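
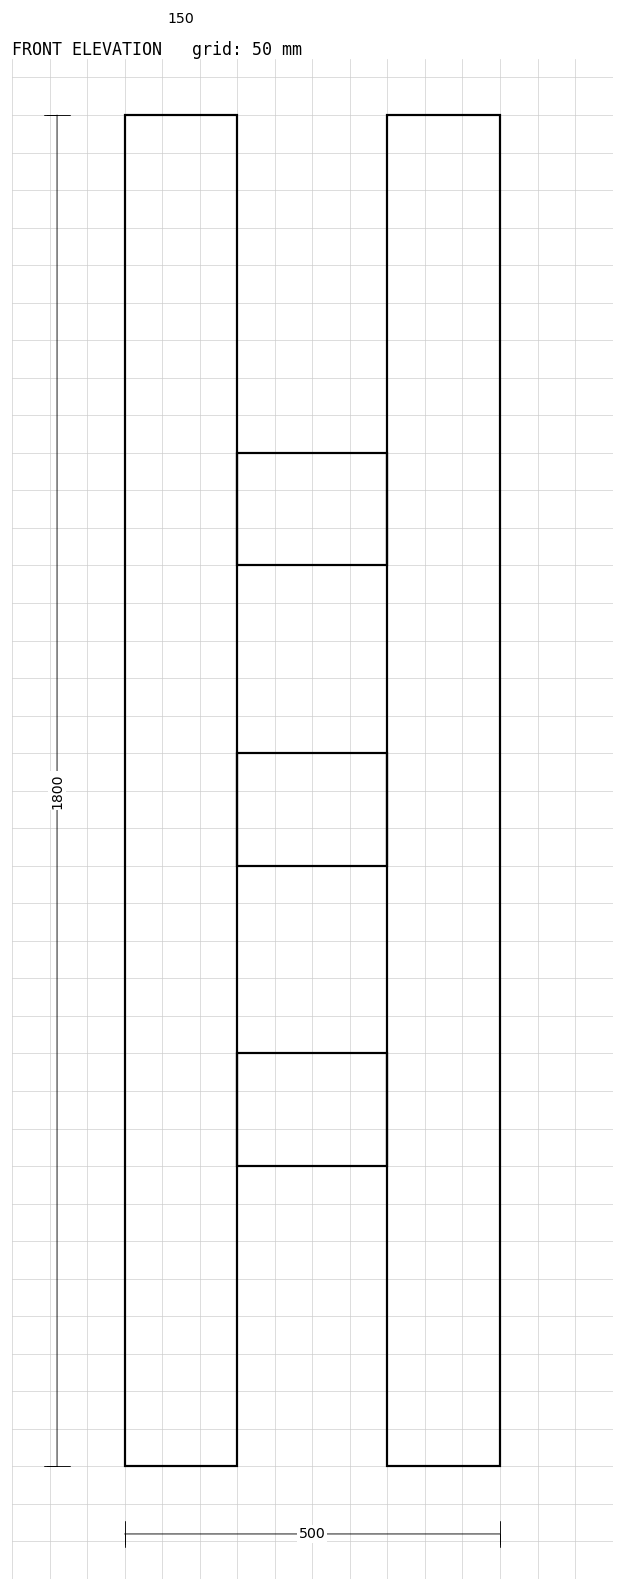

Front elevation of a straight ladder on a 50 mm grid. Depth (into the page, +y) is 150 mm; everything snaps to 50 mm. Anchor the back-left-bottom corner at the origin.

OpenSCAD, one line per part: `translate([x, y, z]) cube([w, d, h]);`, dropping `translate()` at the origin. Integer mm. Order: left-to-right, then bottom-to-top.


cube([150, 150, 1800]);
translate([150, 0, 400]) cube([200, 150, 150]);
translate([150, 0, 800]) cube([200, 150, 150]);
translate([150, 0, 1200]) cube([200, 150, 150]);
translate([350, 0, 0]) cube([150, 150, 1800]);


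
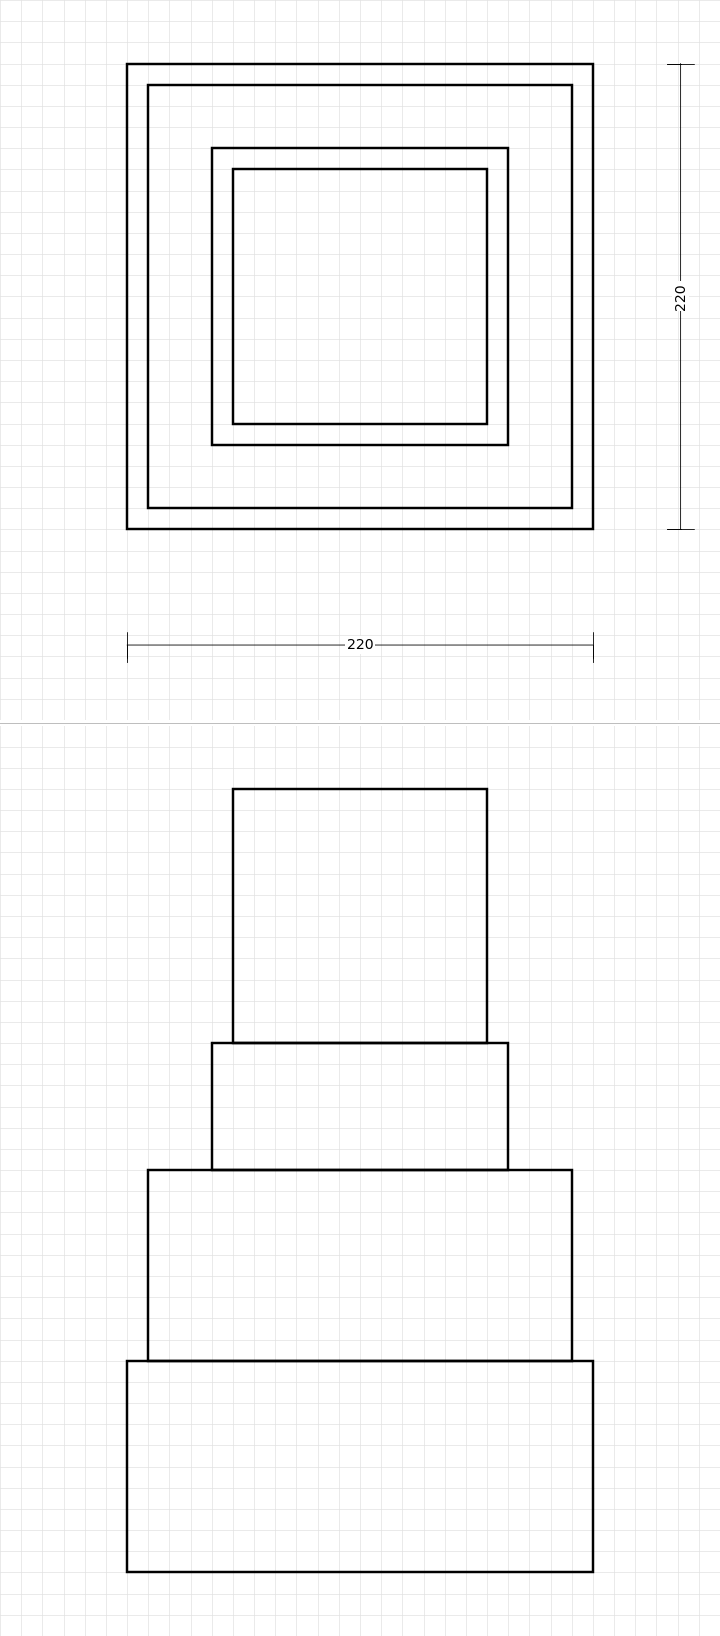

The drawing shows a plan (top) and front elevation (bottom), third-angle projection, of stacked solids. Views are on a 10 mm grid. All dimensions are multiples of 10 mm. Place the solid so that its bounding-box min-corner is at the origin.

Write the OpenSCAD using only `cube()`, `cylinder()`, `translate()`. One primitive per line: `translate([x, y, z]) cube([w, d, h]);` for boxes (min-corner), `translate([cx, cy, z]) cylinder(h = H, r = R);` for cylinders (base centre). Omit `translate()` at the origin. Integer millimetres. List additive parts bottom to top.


cube([220, 220, 100]);
translate([10, 10, 100]) cube([200, 200, 90]);
translate([40, 40, 190]) cube([140, 140, 60]);
translate([50, 50, 250]) cube([120, 120, 120]);


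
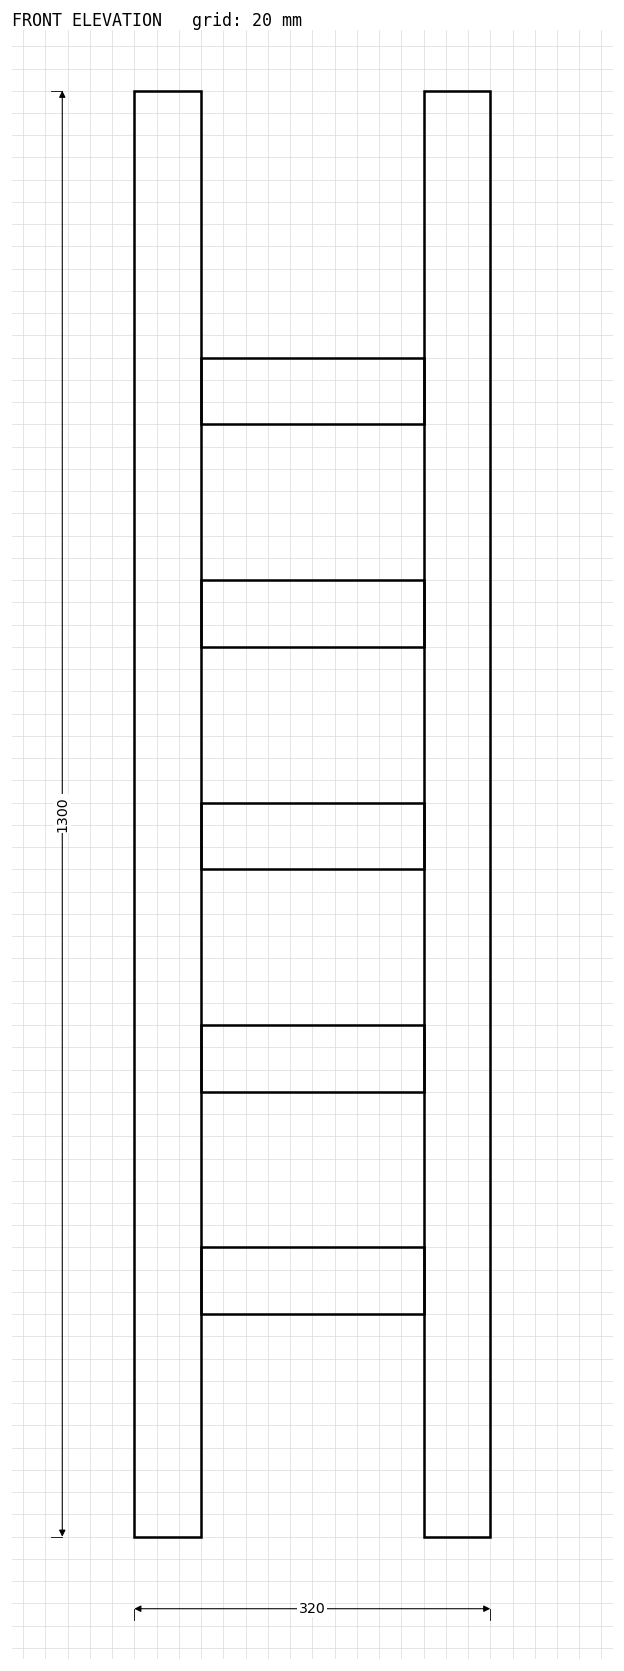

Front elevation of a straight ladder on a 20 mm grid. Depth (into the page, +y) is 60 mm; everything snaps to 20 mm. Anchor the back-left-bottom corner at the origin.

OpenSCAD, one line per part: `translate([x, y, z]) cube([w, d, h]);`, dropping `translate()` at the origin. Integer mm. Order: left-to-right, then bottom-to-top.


cube([60, 60, 1300]);
translate([60, 0, 200]) cube([200, 60, 60]);
translate([60, 0, 400]) cube([200, 60, 60]);
translate([60, 0, 600]) cube([200, 60, 60]);
translate([60, 0, 800]) cube([200, 60, 60]);
translate([60, 0, 1000]) cube([200, 60, 60]);
translate([260, 0, 0]) cube([60, 60, 1300]);


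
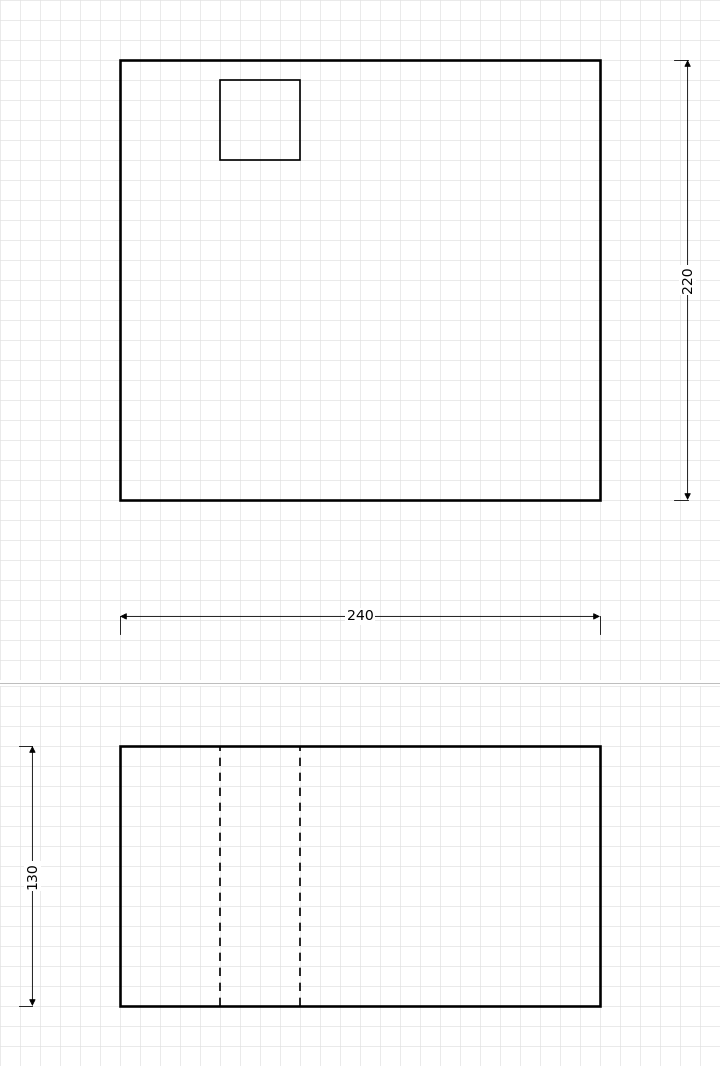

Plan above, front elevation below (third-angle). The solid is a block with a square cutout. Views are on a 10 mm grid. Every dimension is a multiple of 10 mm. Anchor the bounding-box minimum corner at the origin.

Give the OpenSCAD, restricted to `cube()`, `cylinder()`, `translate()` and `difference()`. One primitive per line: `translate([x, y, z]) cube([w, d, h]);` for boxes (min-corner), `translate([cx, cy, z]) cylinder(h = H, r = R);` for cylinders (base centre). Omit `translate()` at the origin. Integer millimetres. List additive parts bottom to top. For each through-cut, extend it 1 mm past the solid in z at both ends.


difference() {
  cube([240, 220, 130]);
  translate([50, 170, -1]) cube([40, 40, 132]);
}


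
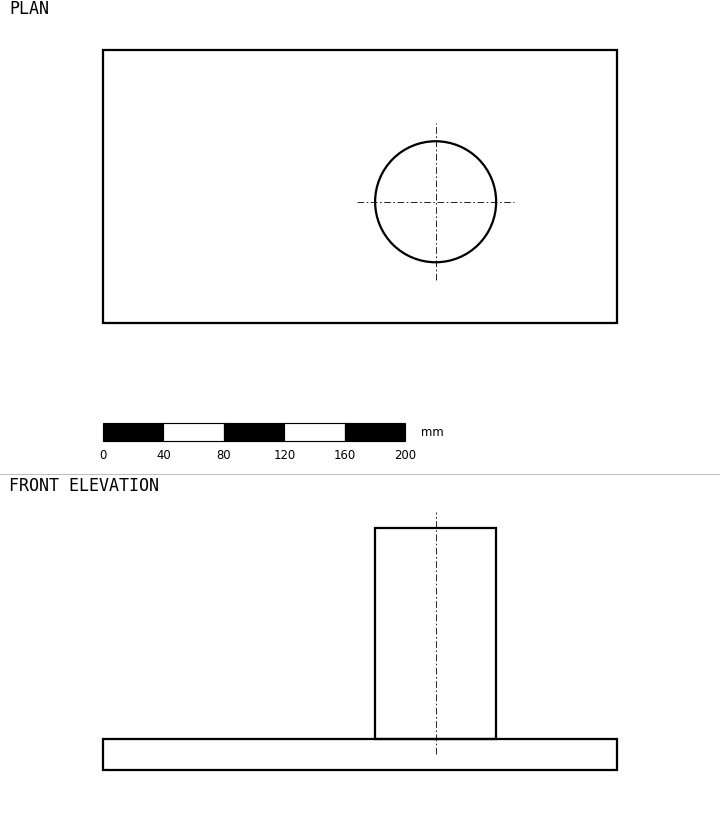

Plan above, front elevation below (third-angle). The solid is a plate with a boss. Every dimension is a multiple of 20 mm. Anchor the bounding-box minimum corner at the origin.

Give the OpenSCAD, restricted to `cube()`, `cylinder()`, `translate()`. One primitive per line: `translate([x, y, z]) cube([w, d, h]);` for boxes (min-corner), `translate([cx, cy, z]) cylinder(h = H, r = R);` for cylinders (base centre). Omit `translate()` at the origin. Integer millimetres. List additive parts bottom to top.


cube([340, 180, 20]);
translate([220, 80, 20]) cylinder(h = 140, r = 40);


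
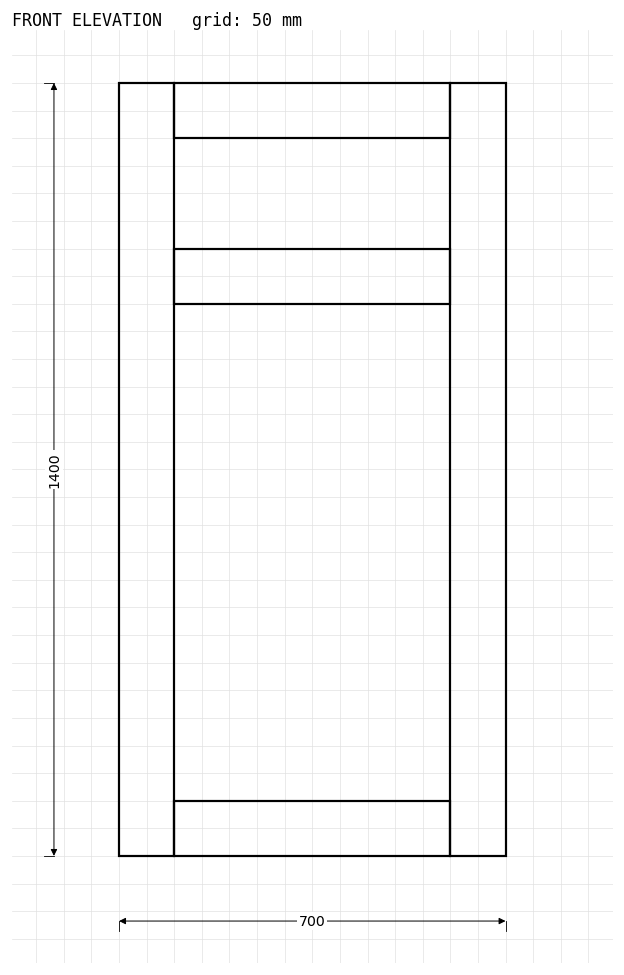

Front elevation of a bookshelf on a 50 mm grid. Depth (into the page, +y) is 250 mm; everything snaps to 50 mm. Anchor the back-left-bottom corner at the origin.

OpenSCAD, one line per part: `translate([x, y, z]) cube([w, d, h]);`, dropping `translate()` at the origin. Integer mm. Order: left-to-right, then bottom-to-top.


cube([100, 250, 1400]);
translate([100, 0, 0]) cube([500, 250, 100]);
translate([100, 0, 1000]) cube([500, 250, 100]);
translate([100, 0, 1300]) cube([500, 250, 100]);
translate([600, 0, 0]) cube([100, 250, 1400]);


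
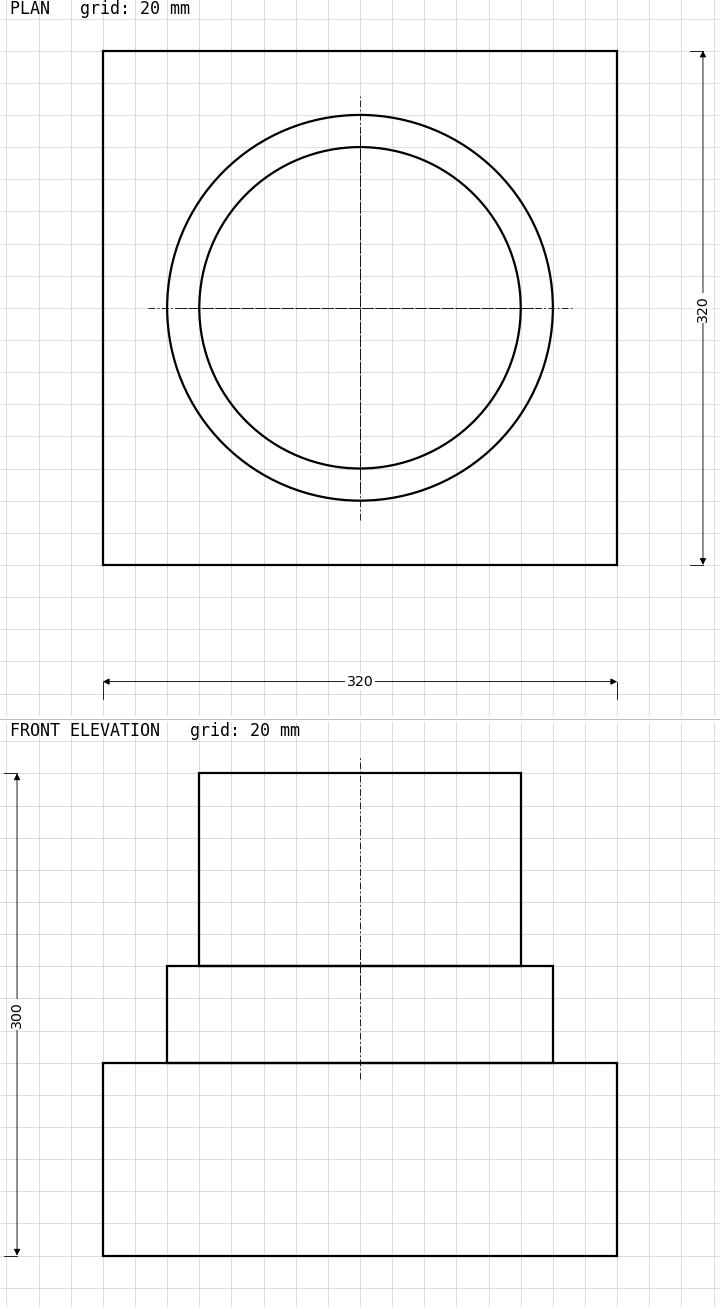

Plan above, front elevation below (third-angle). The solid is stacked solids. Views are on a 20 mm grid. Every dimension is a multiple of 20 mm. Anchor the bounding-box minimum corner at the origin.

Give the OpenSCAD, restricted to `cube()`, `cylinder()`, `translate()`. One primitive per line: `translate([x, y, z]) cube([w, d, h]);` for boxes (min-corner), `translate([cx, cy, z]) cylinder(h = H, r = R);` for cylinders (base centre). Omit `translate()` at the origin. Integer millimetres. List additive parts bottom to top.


cube([320, 320, 120]);
translate([160, 160, 120]) cylinder(h = 60, r = 120);
translate([160, 160, 180]) cylinder(h = 120, r = 100);


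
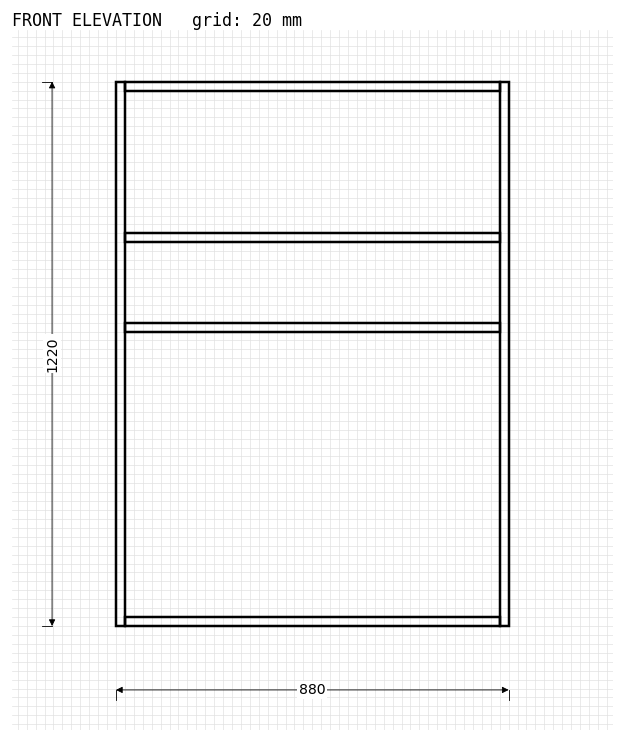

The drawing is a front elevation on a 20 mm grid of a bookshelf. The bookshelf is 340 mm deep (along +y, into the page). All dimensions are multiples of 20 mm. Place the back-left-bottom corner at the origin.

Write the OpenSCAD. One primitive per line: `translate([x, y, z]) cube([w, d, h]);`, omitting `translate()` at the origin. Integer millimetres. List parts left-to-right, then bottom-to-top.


cube([20, 340, 1220]);
translate([20, 0, 0]) cube([840, 340, 20]);
translate([20, 0, 660]) cube([840, 340, 20]);
translate([20, 0, 860]) cube([840, 340, 20]);
translate([20, 0, 1200]) cube([840, 340, 20]);
translate([860, 0, 0]) cube([20, 340, 1220]);


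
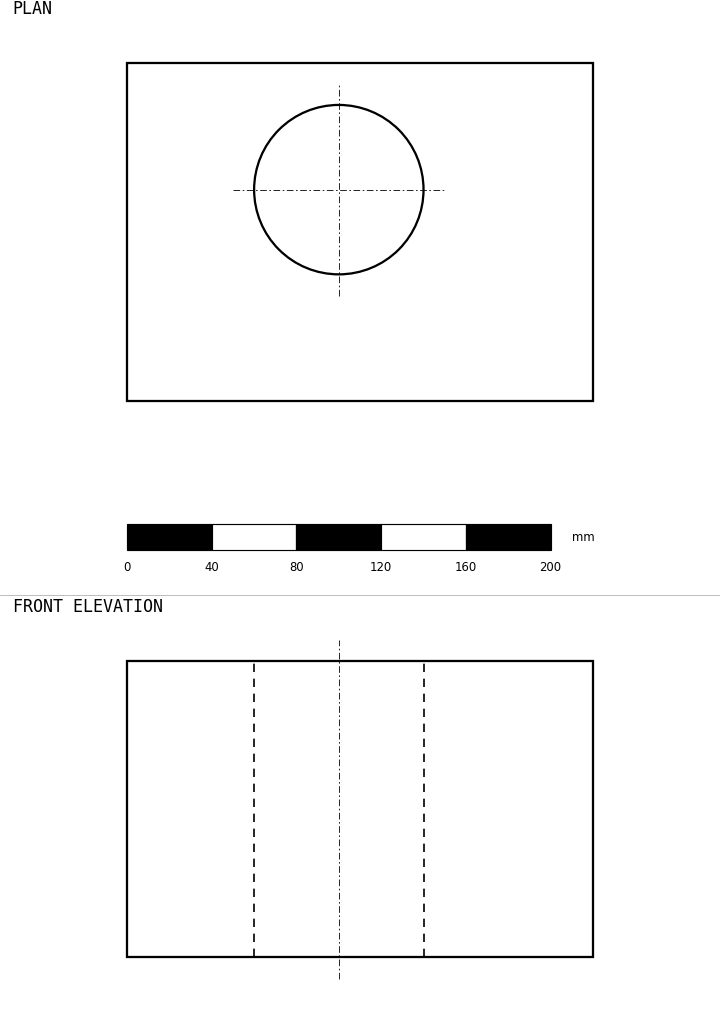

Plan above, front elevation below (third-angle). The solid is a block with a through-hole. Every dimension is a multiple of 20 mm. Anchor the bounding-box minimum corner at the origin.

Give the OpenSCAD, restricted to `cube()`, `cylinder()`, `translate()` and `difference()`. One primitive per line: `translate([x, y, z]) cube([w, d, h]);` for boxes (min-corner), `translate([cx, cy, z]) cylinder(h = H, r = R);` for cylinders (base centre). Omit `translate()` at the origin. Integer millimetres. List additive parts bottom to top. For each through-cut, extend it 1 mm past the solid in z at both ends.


difference() {
  cube([220, 160, 140]);
  translate([100, 100, -1]) cylinder(h = 142, r = 40);
}


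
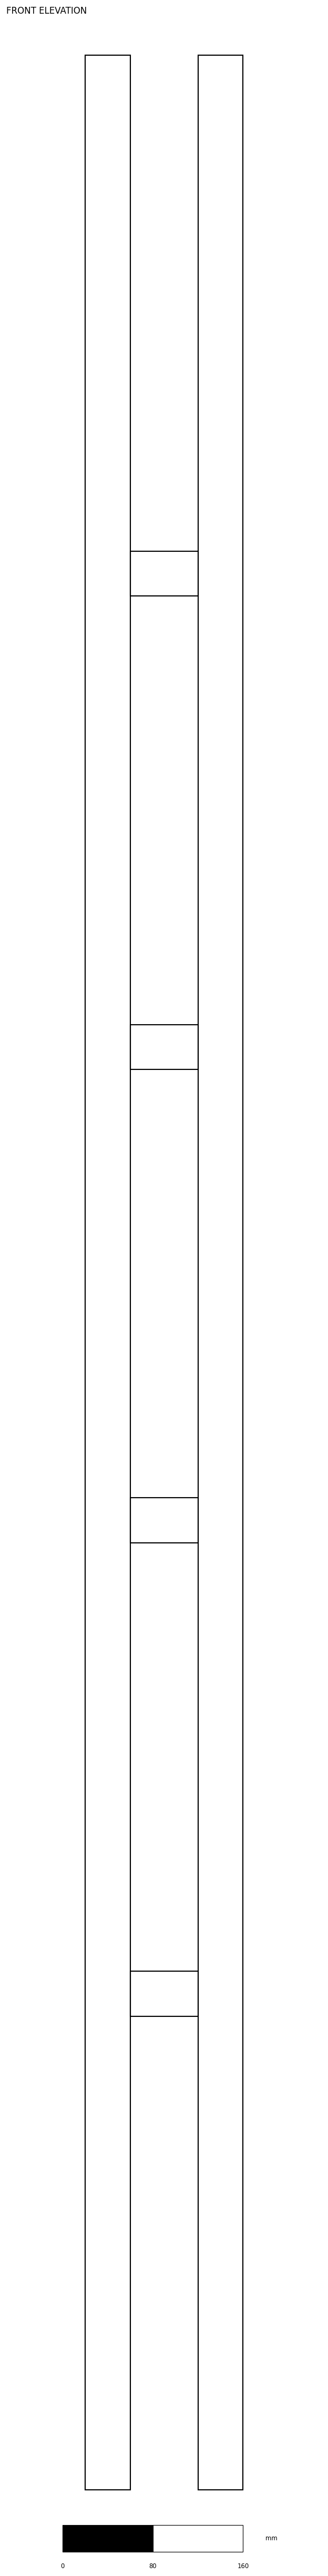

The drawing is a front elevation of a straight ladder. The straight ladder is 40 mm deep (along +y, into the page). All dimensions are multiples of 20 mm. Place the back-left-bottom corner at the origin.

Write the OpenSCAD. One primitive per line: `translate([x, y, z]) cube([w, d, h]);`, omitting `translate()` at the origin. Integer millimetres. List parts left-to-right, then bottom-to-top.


cube([40, 40, 2160]);
translate([40, 0, 420]) cube([60, 40, 40]);
translate([40, 0, 840]) cube([60, 40, 40]);
translate([40, 0, 1260]) cube([60, 40, 40]);
translate([40, 0, 1680]) cube([60, 40, 40]);
translate([100, 0, 0]) cube([40, 40, 2160]);


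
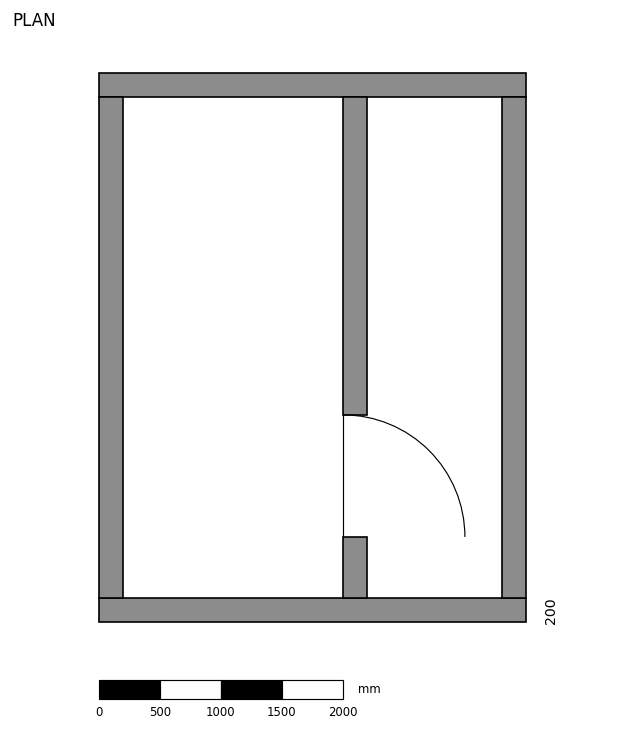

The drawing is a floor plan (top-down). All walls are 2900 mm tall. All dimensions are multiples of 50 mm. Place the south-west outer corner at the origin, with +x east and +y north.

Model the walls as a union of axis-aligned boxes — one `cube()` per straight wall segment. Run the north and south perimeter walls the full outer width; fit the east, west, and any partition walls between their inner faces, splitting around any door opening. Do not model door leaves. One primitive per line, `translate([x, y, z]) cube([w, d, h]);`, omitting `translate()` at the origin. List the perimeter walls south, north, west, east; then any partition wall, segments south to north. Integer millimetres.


cube([3500, 200, 2900]);
translate([0, 4300, 0]) cube([3500, 200, 2900]);
translate([0, 200, 0]) cube([200, 4100, 2900]);
translate([3300, 200, 0]) cube([200, 4100, 2900]);
translate([2000, 200, 0]) cube([200, 500, 2900]);
translate([2000, 1700, 0]) cube([200, 2600, 2900]);


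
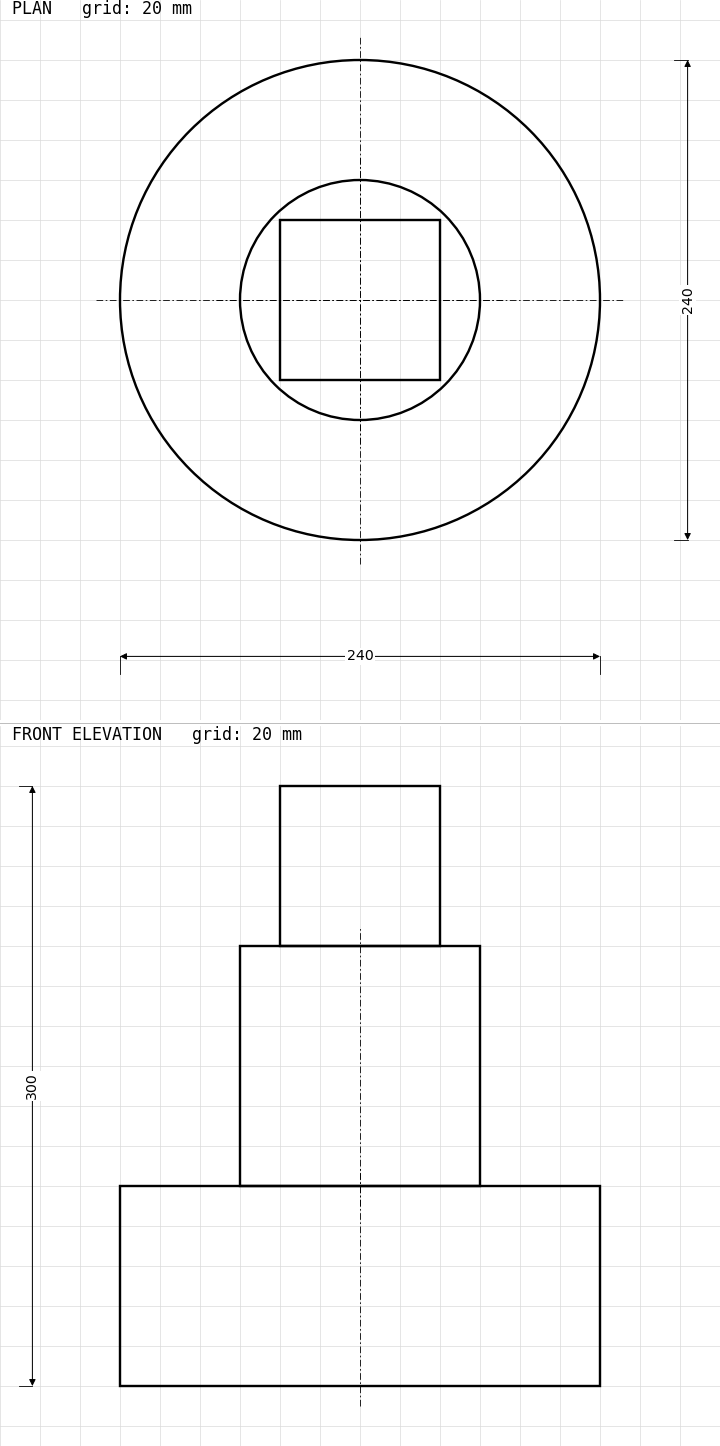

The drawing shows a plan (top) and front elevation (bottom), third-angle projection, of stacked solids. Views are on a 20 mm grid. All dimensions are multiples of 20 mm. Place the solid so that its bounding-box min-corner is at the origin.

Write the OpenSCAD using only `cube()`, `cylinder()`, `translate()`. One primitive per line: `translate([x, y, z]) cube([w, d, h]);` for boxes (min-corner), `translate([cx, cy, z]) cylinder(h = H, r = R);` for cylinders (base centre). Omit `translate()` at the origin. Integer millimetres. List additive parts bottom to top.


translate([120, 120, 0]) cylinder(h = 100, r = 120);
translate([120, 120, 100]) cylinder(h = 120, r = 60);
translate([80, 80, 220]) cube([80, 80, 80]);


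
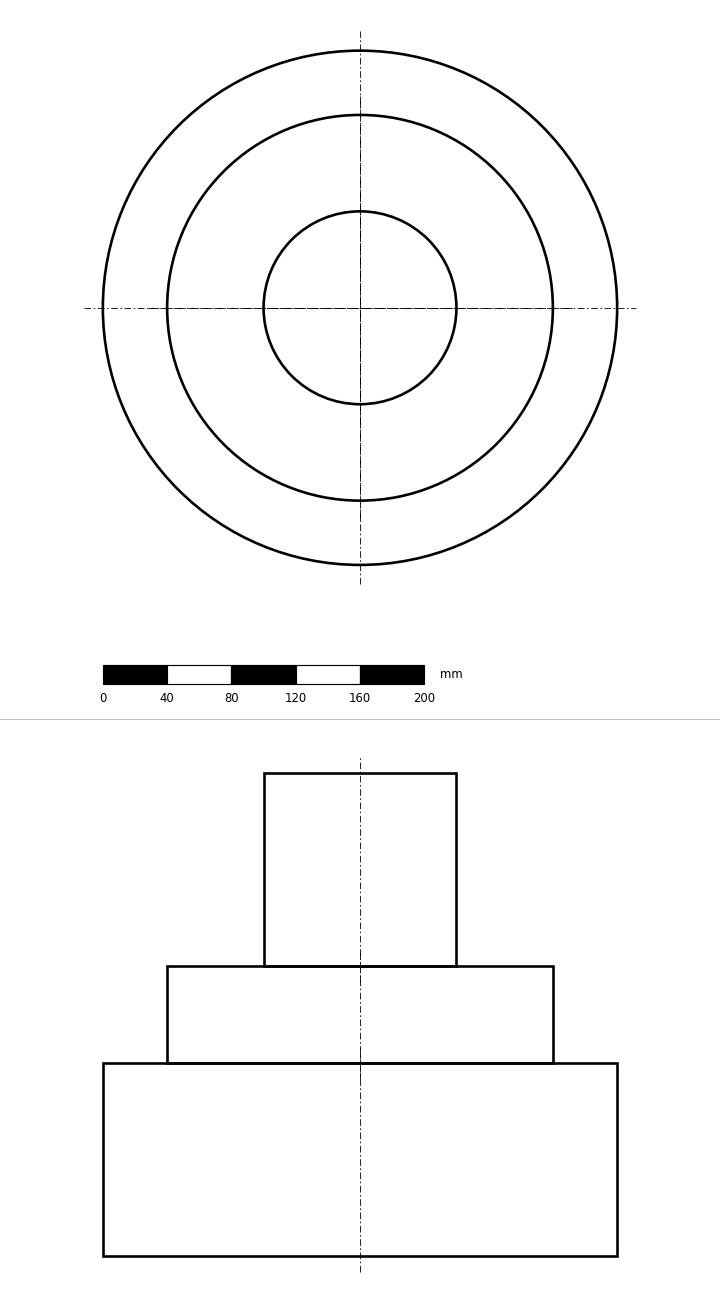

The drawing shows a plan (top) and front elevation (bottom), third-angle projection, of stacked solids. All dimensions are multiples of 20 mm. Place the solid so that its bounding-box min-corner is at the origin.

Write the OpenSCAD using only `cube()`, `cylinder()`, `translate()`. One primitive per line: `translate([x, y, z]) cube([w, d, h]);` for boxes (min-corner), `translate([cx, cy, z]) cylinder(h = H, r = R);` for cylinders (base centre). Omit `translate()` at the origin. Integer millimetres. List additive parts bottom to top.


translate([160, 160, 0]) cylinder(h = 120, r = 160);
translate([160, 160, 120]) cylinder(h = 60, r = 120);
translate([160, 160, 180]) cylinder(h = 120, r = 60);


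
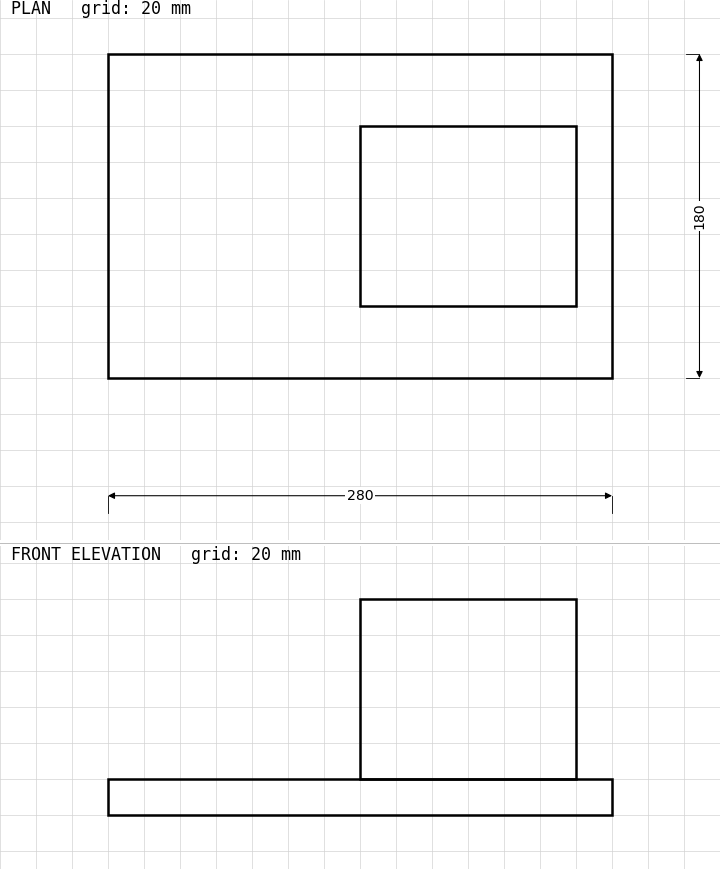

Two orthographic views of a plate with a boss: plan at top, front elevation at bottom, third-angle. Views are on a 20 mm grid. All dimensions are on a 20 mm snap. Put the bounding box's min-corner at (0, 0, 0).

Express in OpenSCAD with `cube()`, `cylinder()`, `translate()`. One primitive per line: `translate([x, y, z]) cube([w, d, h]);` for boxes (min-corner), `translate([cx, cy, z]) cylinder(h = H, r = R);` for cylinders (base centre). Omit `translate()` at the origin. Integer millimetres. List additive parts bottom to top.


cube([280, 180, 20]);
translate([140, 40, 20]) cube([120, 100, 100]);


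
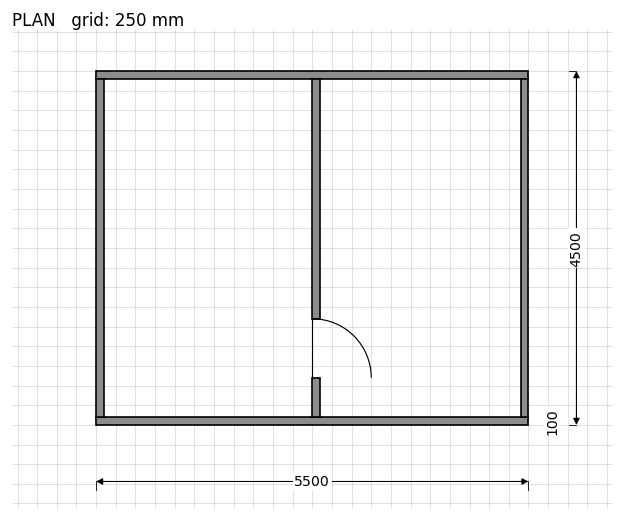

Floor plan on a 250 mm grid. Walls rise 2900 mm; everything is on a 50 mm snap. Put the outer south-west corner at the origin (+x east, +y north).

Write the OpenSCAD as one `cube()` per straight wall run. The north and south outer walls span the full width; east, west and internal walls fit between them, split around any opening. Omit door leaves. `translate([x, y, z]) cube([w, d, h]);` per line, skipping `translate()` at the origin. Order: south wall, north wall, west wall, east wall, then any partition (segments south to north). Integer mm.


cube([5500, 100, 2900]);
translate([0, 4400, 0]) cube([5500, 100, 2900]);
translate([0, 100, 0]) cube([100, 4300, 2900]);
translate([5400, 100, 0]) cube([100, 4300, 2900]);
translate([2750, 100, 0]) cube([100, 500, 2900]);
translate([2750, 1350, 0]) cube([100, 3050, 2900]);


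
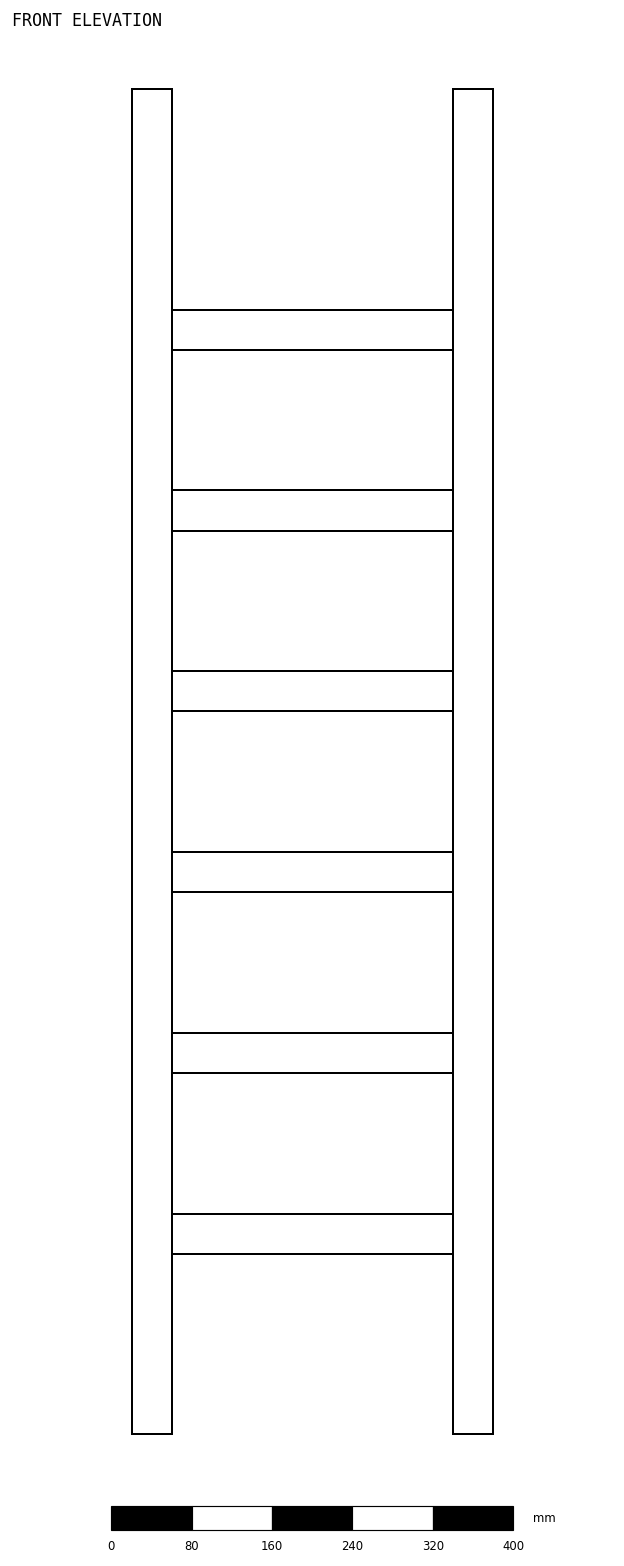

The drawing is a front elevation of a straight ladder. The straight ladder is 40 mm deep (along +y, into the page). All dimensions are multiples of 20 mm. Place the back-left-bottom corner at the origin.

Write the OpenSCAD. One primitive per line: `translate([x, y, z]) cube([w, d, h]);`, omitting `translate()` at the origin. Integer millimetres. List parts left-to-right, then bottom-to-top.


cube([40, 40, 1340]);
translate([40, 0, 180]) cube([280, 40, 40]);
translate([40, 0, 360]) cube([280, 40, 40]);
translate([40, 0, 540]) cube([280, 40, 40]);
translate([40, 0, 720]) cube([280, 40, 40]);
translate([40, 0, 900]) cube([280, 40, 40]);
translate([40, 0, 1080]) cube([280, 40, 40]);
translate([320, 0, 0]) cube([40, 40, 1340]);


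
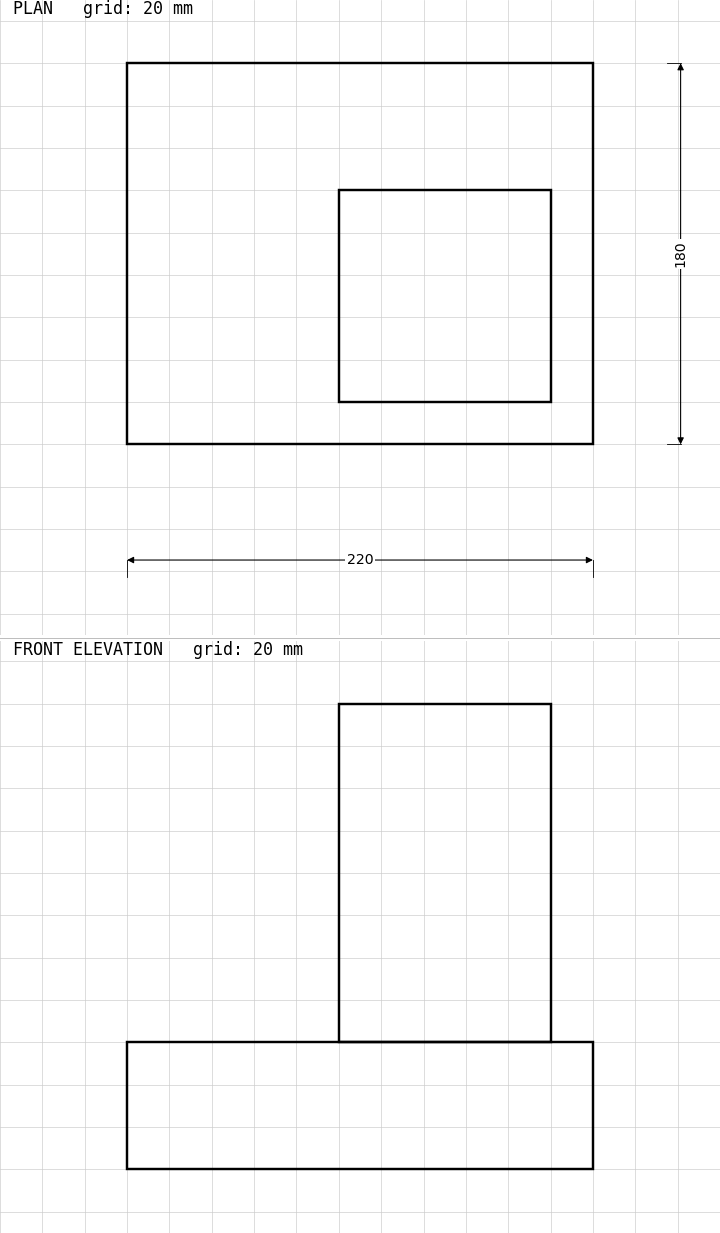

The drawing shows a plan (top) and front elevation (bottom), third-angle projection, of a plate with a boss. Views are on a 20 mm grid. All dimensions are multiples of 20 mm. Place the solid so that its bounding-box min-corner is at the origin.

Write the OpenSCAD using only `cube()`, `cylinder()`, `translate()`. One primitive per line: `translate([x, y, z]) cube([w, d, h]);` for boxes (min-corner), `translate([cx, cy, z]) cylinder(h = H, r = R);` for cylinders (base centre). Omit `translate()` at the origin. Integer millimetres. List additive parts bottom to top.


cube([220, 180, 60]);
translate([100, 20, 60]) cube([100, 100, 160]);


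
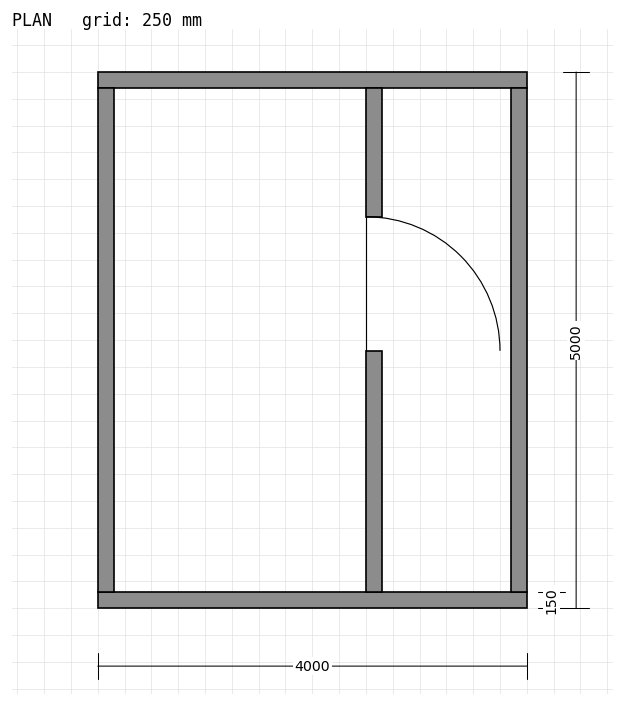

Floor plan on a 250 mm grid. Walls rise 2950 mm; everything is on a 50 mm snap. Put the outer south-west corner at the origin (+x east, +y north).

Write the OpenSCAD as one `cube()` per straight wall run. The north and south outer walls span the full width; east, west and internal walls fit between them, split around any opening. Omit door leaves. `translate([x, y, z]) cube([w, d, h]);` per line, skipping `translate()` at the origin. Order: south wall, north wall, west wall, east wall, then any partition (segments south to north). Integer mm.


cube([4000, 150, 2950]);
translate([0, 4850, 0]) cube([4000, 150, 2950]);
translate([0, 150, 0]) cube([150, 4700, 2950]);
translate([3850, 150, 0]) cube([150, 4700, 2950]);
translate([2500, 150, 0]) cube([150, 2250, 2950]);
translate([2500, 3650, 0]) cube([150, 1200, 2950]);


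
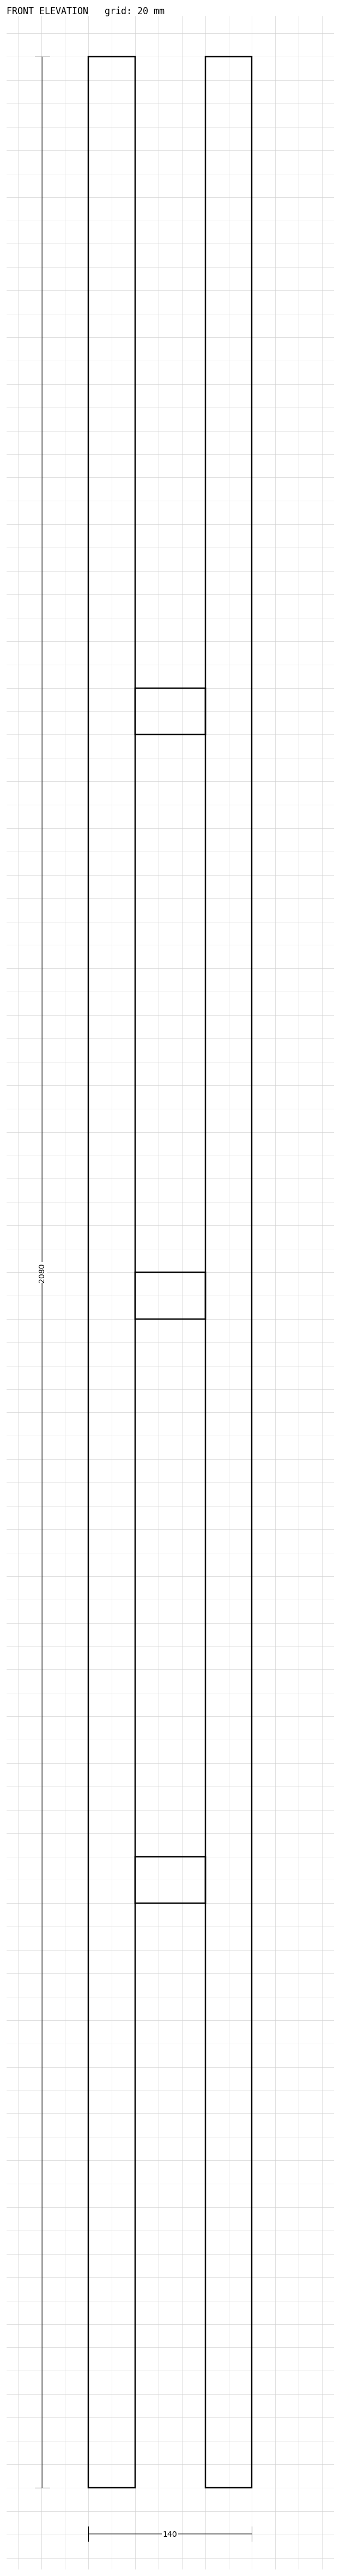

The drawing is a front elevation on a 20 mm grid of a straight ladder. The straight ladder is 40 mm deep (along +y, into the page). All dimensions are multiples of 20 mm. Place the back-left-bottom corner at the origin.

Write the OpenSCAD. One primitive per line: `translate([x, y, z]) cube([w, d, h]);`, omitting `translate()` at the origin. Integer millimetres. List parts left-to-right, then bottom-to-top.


cube([40, 40, 2080]);
translate([40, 0, 500]) cube([60, 40, 40]);
translate([40, 0, 1000]) cube([60, 40, 40]);
translate([40, 0, 1500]) cube([60, 40, 40]);
translate([100, 0, 0]) cube([40, 40, 2080]);


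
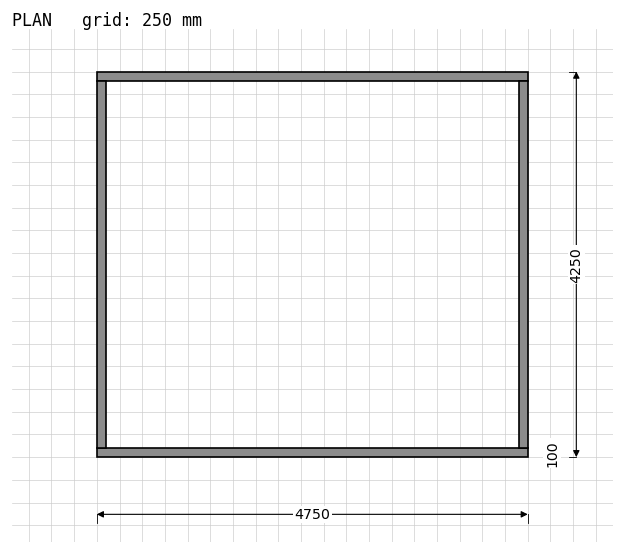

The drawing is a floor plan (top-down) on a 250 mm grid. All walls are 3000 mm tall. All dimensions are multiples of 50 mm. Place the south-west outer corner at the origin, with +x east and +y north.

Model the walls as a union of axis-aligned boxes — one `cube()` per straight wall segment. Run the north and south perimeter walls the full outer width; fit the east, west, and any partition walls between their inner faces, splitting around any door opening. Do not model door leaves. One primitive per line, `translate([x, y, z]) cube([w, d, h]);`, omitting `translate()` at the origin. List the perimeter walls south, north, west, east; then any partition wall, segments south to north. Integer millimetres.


cube([4750, 100, 3000]);
translate([0, 4150, 0]) cube([4750, 100, 3000]);
translate([0, 100, 0]) cube([100, 4050, 3000]);
translate([4650, 100, 0]) cube([100, 4050, 3000]);


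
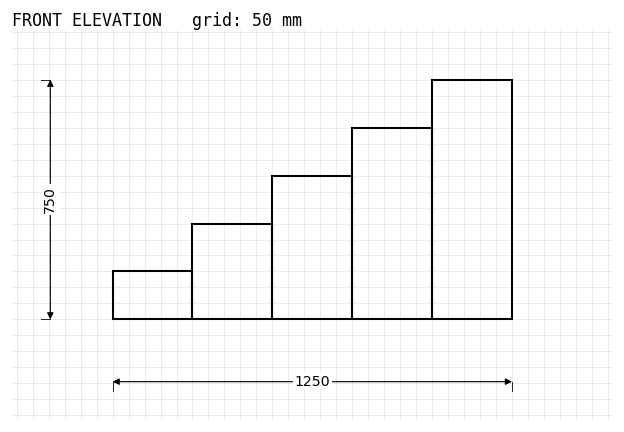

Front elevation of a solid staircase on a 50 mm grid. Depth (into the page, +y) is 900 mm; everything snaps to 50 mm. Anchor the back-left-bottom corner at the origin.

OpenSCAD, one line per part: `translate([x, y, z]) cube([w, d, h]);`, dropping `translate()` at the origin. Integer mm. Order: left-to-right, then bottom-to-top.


cube([250, 900, 150]);
translate([250, 0, 0]) cube([250, 900, 300]);
translate([500, 0, 0]) cube([250, 900, 450]);
translate([750, 0, 0]) cube([250, 900, 600]);
translate([1000, 0, 0]) cube([250, 900, 750]);


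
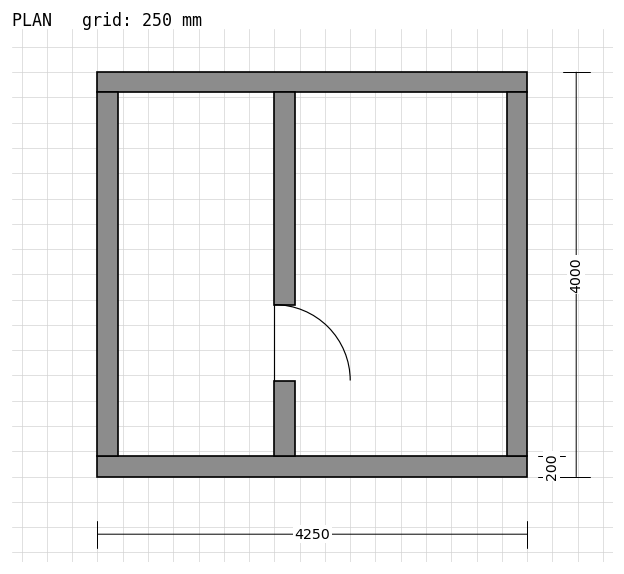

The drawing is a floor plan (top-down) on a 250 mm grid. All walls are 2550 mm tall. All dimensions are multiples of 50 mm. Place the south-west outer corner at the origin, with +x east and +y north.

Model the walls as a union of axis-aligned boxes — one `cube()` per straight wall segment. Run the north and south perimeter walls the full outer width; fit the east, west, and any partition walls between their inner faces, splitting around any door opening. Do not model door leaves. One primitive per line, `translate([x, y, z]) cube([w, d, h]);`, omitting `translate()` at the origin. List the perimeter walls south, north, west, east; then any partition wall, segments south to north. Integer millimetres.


cube([4250, 200, 2550]);
translate([0, 3800, 0]) cube([4250, 200, 2550]);
translate([0, 200, 0]) cube([200, 3600, 2550]);
translate([4050, 200, 0]) cube([200, 3600, 2550]);
translate([1750, 200, 0]) cube([200, 750, 2550]);
translate([1750, 1700, 0]) cube([200, 2100, 2550]);


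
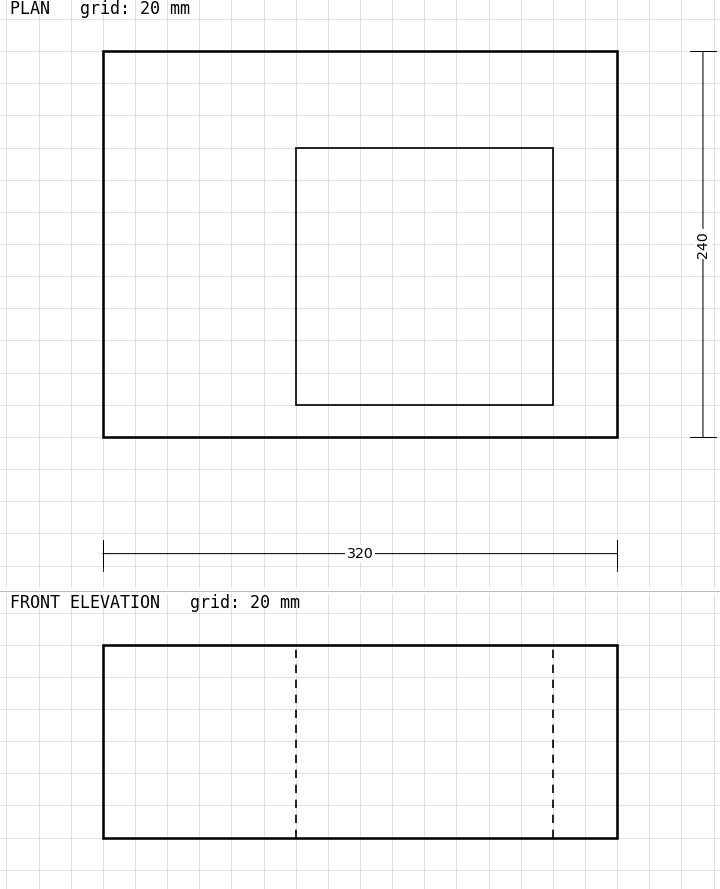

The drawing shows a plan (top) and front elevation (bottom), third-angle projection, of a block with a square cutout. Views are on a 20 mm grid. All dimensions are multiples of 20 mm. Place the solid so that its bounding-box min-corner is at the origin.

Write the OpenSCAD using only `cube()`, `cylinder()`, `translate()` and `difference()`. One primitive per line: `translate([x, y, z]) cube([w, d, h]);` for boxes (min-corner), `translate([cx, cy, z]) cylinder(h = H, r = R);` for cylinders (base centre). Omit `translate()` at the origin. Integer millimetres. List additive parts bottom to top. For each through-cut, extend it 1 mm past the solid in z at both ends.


difference() {
  cube([320, 240, 120]);
  translate([120, 20, -1]) cube([160, 160, 122]);
}


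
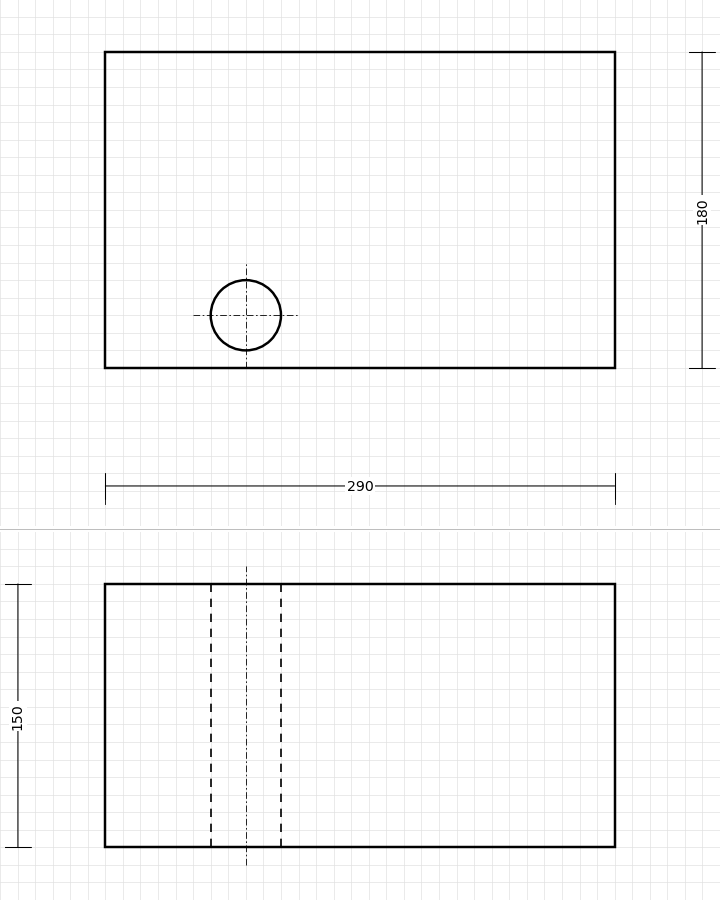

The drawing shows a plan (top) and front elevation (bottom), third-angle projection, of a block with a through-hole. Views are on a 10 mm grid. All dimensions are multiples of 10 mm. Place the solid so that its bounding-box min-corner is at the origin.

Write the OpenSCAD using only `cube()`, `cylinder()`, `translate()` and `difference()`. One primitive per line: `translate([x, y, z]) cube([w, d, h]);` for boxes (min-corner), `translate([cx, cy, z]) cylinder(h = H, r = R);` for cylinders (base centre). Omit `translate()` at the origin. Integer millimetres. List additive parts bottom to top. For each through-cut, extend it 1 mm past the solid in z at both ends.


difference() {
  cube([290, 180, 150]);
  translate([80, 30, -1]) cylinder(h = 152, r = 20);
}


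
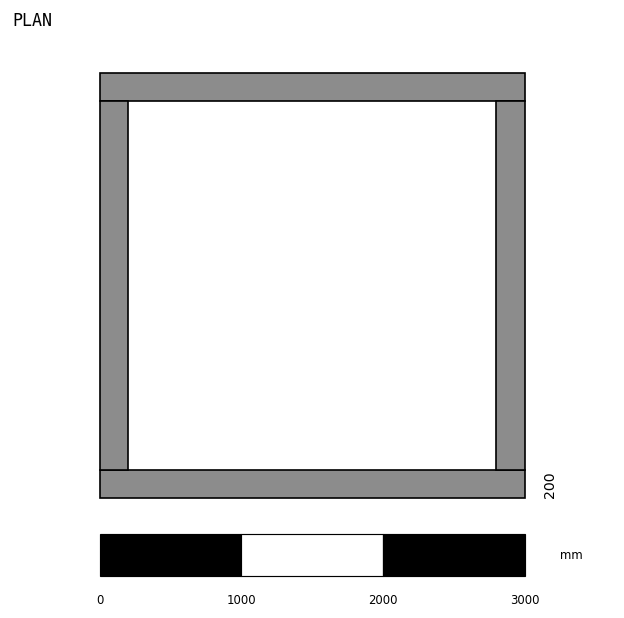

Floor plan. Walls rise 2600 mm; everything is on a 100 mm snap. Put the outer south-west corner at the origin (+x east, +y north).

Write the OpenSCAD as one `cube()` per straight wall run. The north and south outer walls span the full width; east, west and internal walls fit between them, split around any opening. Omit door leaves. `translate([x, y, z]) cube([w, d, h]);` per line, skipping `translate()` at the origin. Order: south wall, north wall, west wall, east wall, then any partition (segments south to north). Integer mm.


cube([3000, 200, 2600]);
translate([0, 2800, 0]) cube([3000, 200, 2600]);
translate([0, 200, 0]) cube([200, 2600, 2600]);
translate([2800, 200, 0]) cube([200, 2600, 2600]);


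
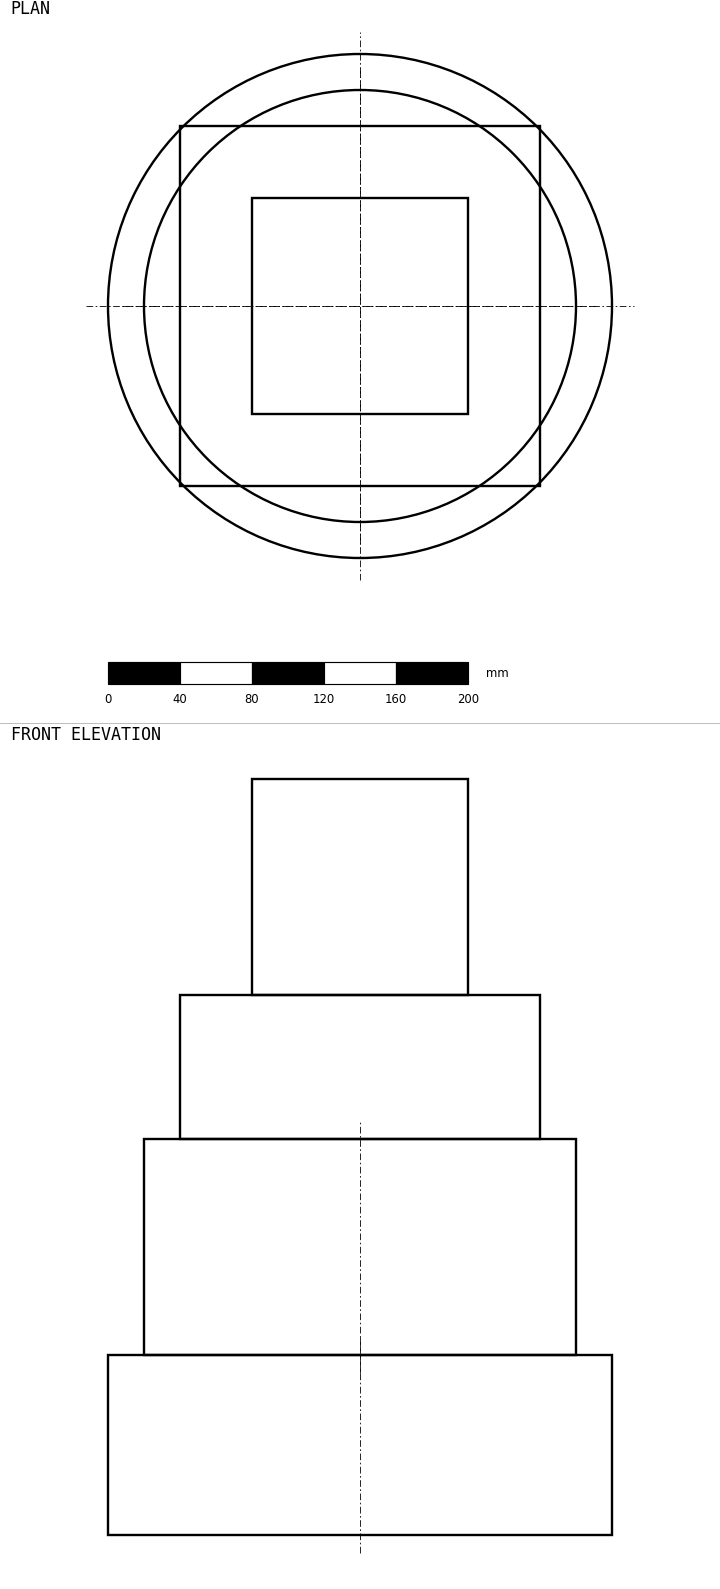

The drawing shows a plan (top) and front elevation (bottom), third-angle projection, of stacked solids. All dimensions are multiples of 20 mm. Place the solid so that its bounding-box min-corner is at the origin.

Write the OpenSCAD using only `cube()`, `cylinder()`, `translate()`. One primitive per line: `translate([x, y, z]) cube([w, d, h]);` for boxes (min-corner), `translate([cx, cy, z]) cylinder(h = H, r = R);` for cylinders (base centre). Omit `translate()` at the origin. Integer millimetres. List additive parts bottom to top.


translate([140, 140, 0]) cylinder(h = 100, r = 140);
translate([140, 140, 100]) cylinder(h = 120, r = 120);
translate([40, 40, 220]) cube([200, 200, 80]);
translate([80, 80, 300]) cube([120, 120, 120]);


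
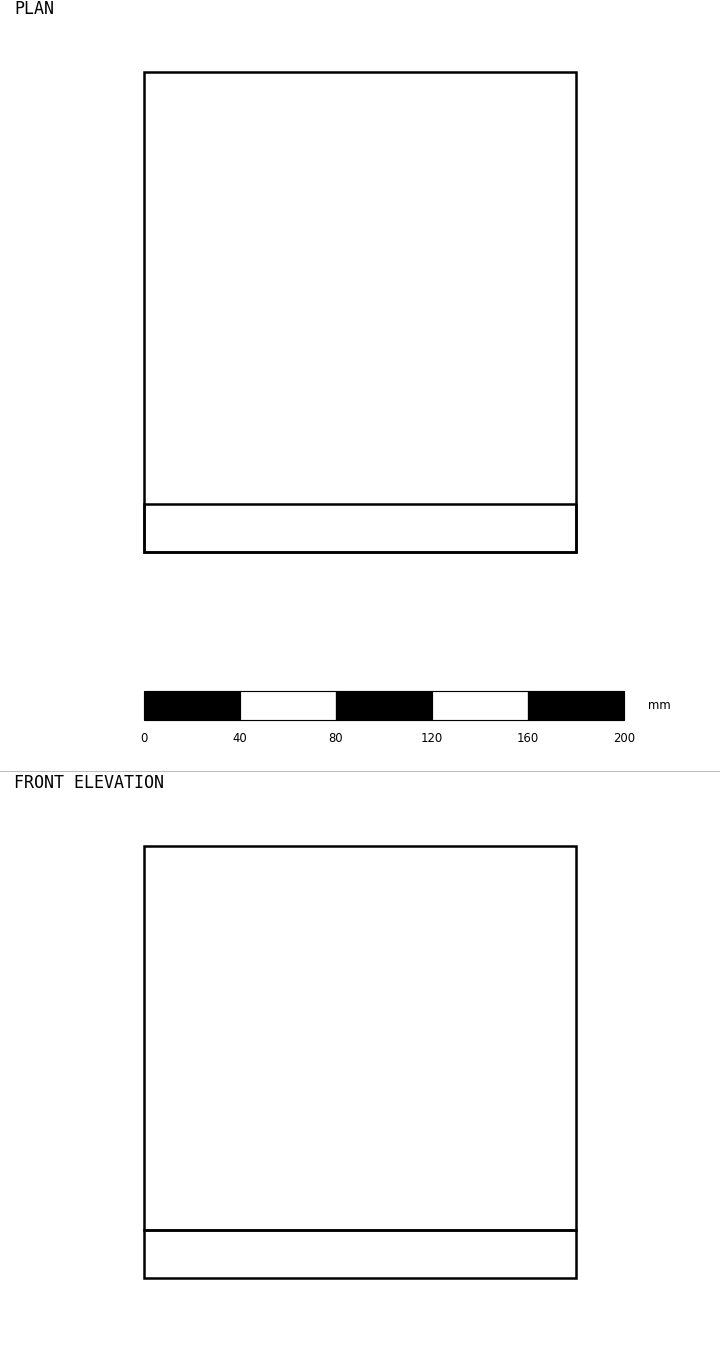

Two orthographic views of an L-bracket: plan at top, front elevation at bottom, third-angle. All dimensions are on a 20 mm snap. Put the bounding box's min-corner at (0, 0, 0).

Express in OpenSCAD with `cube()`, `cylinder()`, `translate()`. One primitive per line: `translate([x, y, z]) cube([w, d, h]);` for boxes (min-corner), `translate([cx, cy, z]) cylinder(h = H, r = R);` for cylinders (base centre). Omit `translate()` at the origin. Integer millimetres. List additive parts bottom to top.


cube([180, 200, 20]);
translate([0, 0, 20]) cube([180, 20, 160]);


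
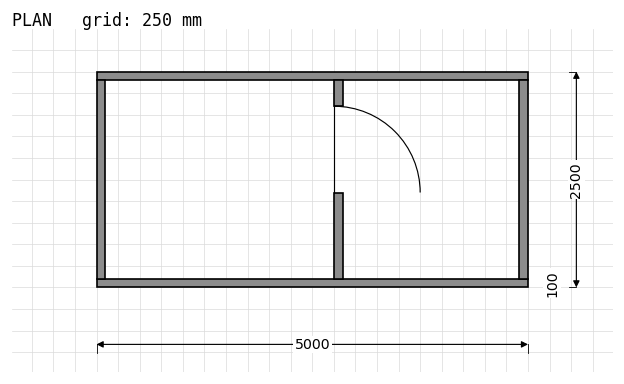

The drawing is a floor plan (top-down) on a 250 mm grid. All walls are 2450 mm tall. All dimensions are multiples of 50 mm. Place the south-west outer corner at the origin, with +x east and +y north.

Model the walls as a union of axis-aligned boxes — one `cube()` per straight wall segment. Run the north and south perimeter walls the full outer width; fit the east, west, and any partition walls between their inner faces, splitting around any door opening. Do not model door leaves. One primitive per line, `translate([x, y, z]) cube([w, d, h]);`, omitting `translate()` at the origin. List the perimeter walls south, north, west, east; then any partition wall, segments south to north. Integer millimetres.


cube([5000, 100, 2450]);
translate([0, 2400, 0]) cube([5000, 100, 2450]);
translate([0, 100, 0]) cube([100, 2300, 2450]);
translate([4900, 100, 0]) cube([100, 2300, 2450]);
translate([2750, 100, 0]) cube([100, 1000, 2450]);
translate([2750, 2100, 0]) cube([100, 300, 2450]);


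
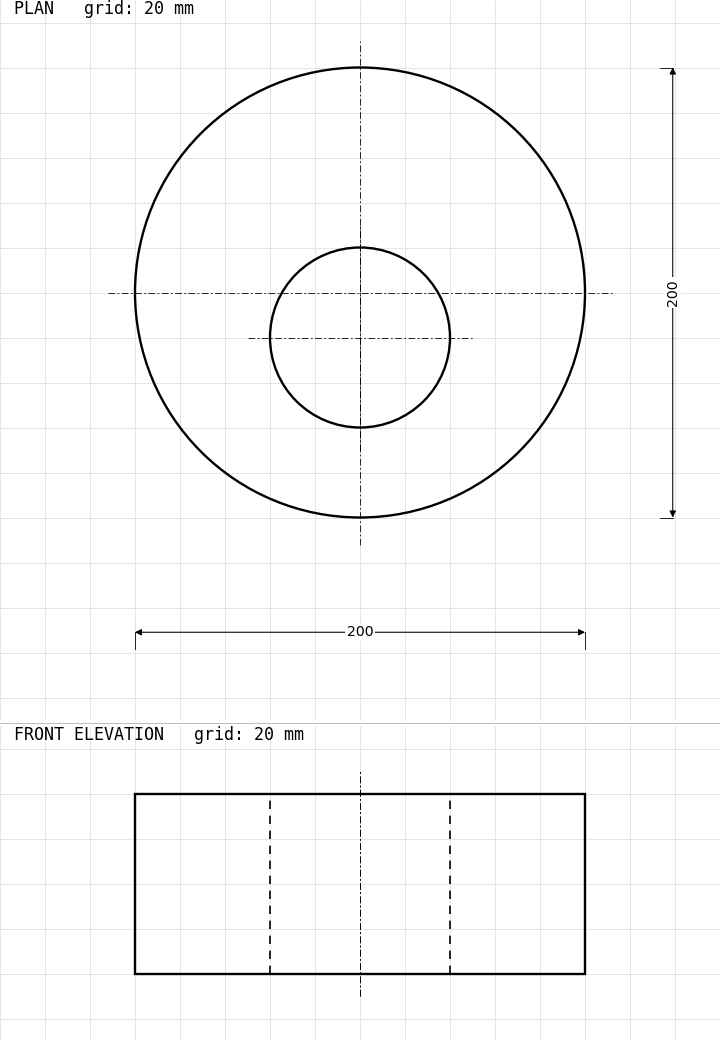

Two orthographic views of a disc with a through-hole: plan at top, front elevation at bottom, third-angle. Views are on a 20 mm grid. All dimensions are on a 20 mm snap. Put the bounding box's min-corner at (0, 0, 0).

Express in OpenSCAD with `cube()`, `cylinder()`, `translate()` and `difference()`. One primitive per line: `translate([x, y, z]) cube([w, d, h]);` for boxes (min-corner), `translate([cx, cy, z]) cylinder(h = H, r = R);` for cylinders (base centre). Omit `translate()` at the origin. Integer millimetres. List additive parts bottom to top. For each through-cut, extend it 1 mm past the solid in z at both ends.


difference() {
  translate([100, 100, 0]) cylinder(h = 80, r = 100);
  translate([100, 80, -1]) cylinder(h = 82, r = 40);
}


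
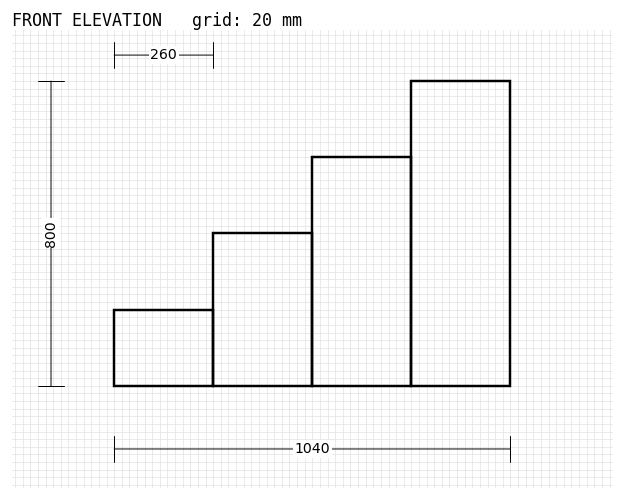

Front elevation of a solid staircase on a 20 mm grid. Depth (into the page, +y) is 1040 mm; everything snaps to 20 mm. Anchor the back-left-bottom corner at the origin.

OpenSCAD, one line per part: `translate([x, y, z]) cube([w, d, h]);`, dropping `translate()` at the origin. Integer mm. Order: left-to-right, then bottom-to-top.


cube([260, 1040, 200]);
translate([260, 0, 0]) cube([260, 1040, 400]);
translate([520, 0, 0]) cube([260, 1040, 600]);
translate([780, 0, 0]) cube([260, 1040, 800]);


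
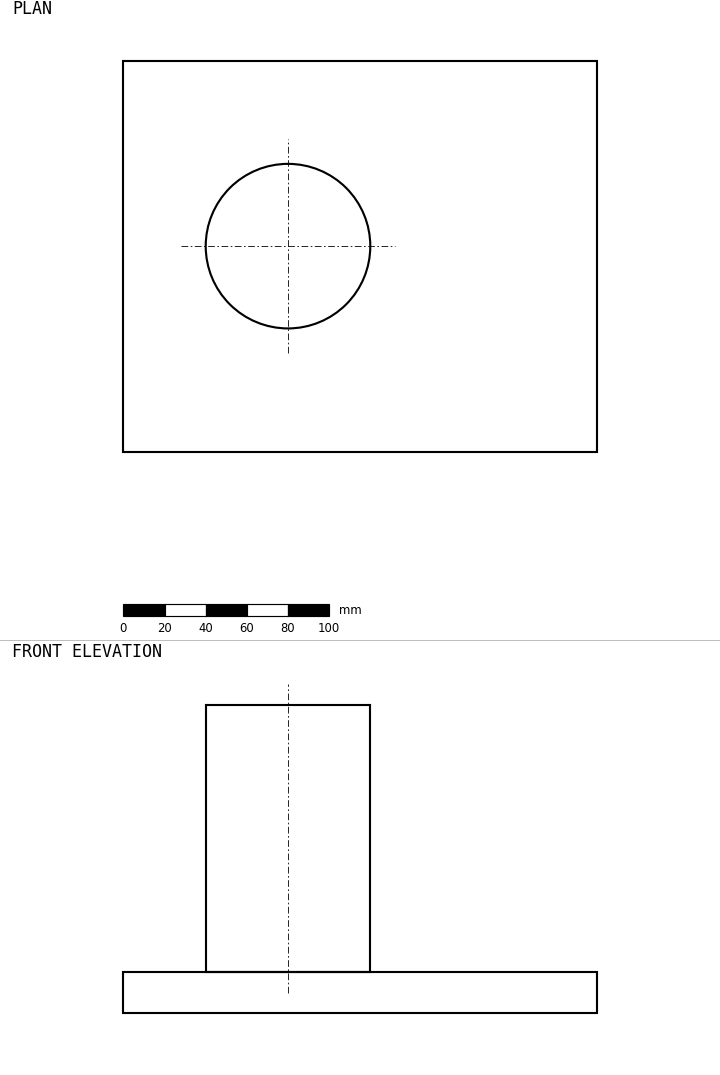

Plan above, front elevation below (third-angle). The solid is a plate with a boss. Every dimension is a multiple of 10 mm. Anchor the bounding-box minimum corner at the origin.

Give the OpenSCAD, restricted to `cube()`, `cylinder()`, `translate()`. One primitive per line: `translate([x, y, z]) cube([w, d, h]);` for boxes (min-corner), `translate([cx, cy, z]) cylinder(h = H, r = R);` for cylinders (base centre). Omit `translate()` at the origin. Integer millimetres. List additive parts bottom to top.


cube([230, 190, 20]);
translate([80, 100, 20]) cylinder(h = 130, r = 40);


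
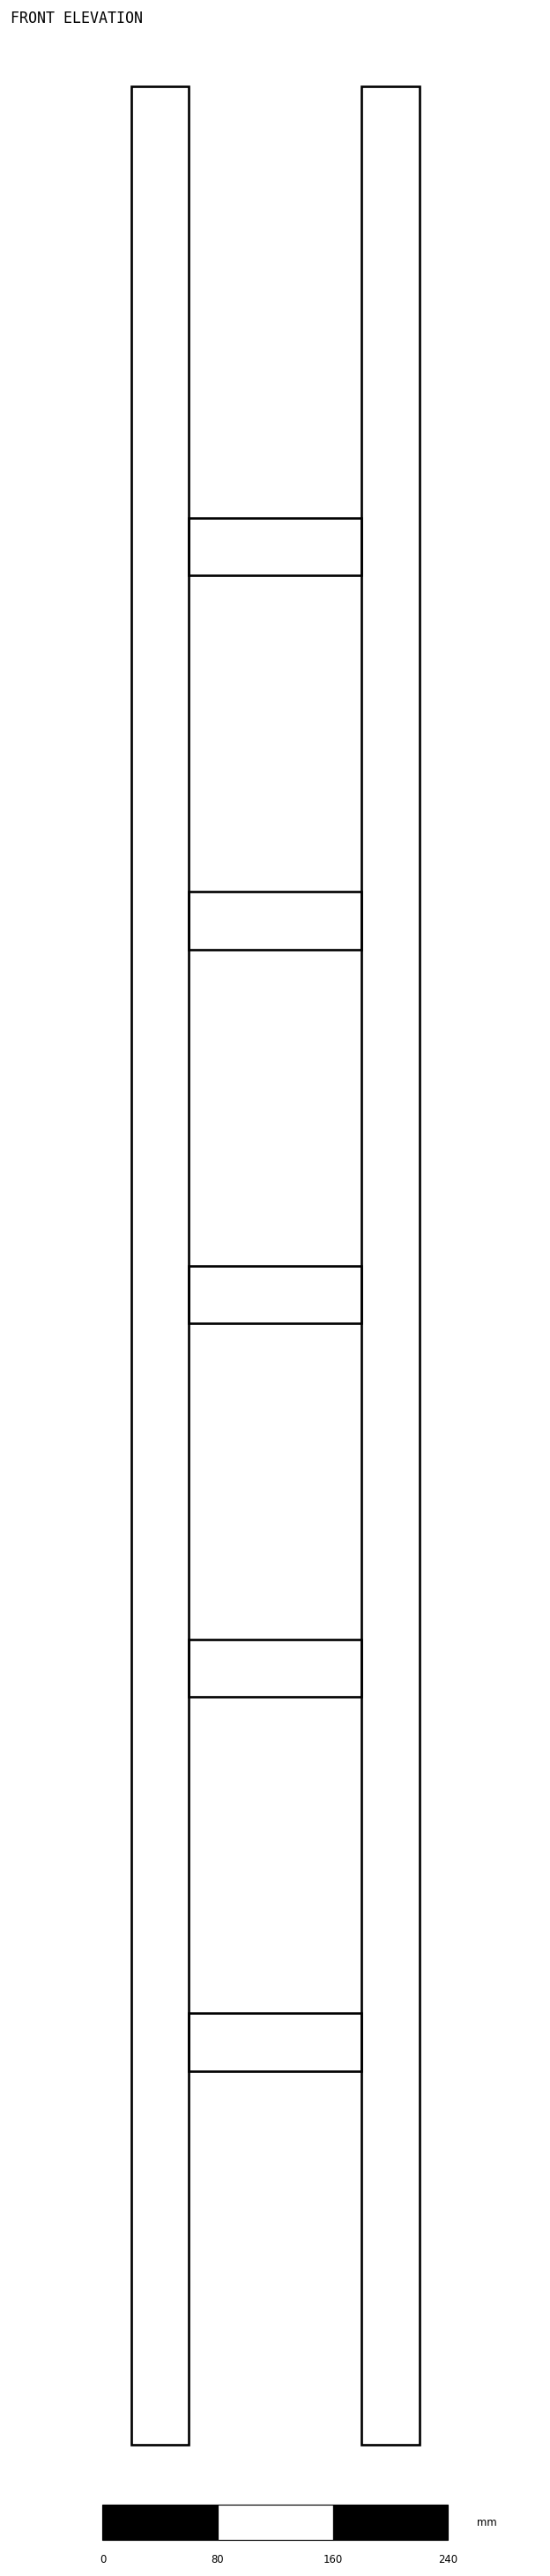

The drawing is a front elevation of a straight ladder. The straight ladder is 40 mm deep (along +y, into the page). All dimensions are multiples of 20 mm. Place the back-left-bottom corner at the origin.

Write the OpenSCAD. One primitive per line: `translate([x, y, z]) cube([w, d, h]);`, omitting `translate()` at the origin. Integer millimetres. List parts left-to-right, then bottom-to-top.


cube([40, 40, 1640]);
translate([40, 0, 260]) cube([120, 40, 40]);
translate([40, 0, 520]) cube([120, 40, 40]);
translate([40, 0, 780]) cube([120, 40, 40]);
translate([40, 0, 1040]) cube([120, 40, 40]);
translate([40, 0, 1300]) cube([120, 40, 40]);
translate([160, 0, 0]) cube([40, 40, 1640]);
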